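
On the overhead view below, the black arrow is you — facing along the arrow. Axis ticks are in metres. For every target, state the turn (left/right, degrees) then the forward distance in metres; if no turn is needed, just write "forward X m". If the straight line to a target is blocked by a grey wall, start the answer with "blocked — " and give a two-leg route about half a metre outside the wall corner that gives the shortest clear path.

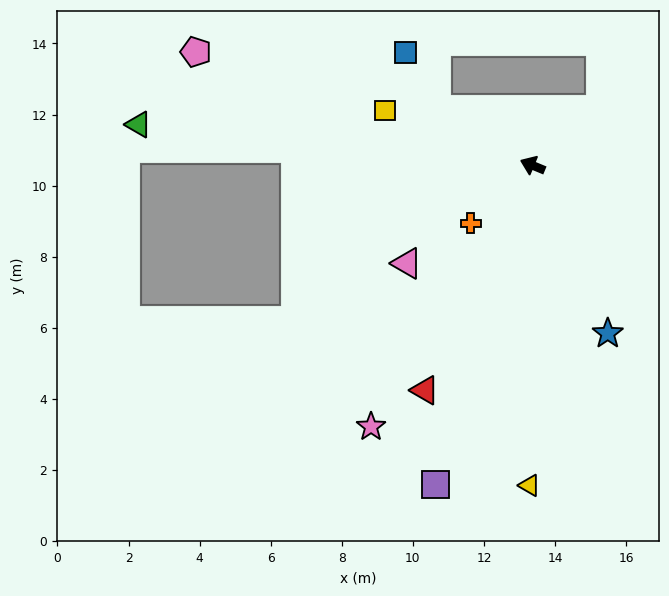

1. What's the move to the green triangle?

turn left 17°, forward 11.1 m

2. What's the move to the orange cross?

turn left 66°, forward 2.4 m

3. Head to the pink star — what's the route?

turn left 81°, forward 8.6 m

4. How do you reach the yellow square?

turn left 2°, forward 4.4 m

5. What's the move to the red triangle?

turn left 87°, forward 7.0 m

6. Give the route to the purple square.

turn left 96°, forward 9.4 m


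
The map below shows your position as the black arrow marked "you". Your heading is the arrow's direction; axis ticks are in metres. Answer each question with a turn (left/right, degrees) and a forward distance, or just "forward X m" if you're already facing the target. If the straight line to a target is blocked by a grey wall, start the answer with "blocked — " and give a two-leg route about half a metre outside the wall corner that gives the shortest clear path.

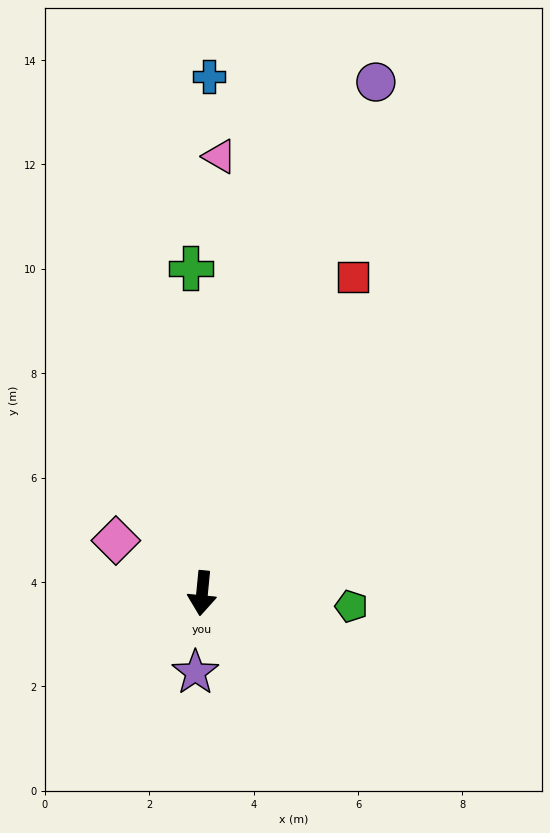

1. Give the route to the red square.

turn left 160°, forward 6.7 m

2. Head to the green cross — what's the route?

turn right 172°, forward 6.2 m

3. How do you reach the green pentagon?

turn left 91°, forward 2.9 m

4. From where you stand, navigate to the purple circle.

turn left 167°, forward 10.3 m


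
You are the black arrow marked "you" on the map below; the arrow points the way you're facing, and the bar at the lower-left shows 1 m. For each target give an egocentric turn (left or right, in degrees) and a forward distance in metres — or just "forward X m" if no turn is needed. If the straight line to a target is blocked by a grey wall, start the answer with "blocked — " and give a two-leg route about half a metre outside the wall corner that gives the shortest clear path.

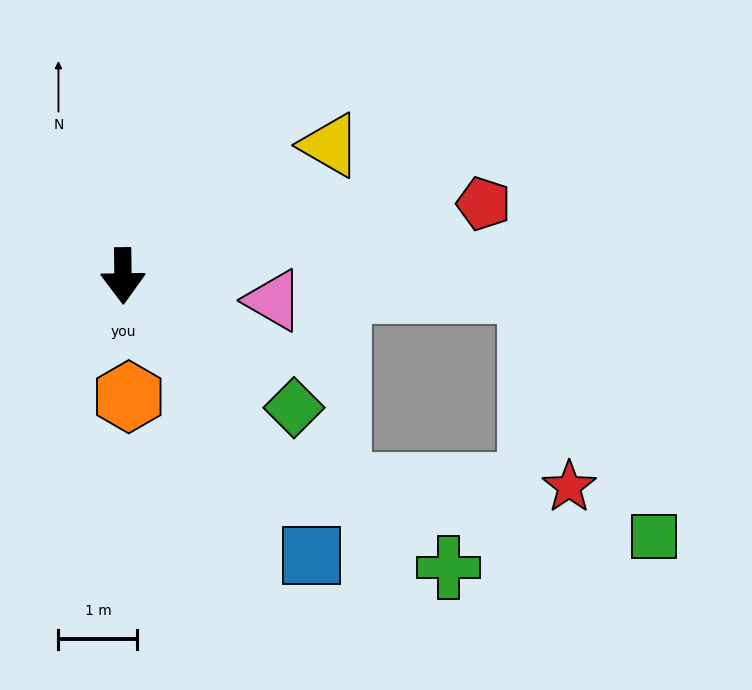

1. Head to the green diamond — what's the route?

turn left 52°, forward 2.7 m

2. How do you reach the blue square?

turn left 33°, forward 4.3 m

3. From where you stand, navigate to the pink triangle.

turn left 80°, forward 1.9 m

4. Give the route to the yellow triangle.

turn left 122°, forward 3.1 m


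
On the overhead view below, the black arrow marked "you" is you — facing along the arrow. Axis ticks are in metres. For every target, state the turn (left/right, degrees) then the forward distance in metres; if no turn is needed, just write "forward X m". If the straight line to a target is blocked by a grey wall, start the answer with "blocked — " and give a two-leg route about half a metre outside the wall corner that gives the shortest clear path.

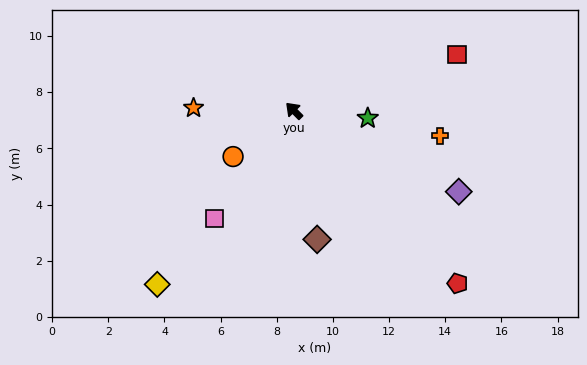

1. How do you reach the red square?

turn right 116°, forward 6.2 m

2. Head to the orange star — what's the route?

turn left 44°, forward 3.6 m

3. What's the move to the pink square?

turn left 99°, forward 4.8 m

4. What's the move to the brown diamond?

turn left 145°, forward 4.7 m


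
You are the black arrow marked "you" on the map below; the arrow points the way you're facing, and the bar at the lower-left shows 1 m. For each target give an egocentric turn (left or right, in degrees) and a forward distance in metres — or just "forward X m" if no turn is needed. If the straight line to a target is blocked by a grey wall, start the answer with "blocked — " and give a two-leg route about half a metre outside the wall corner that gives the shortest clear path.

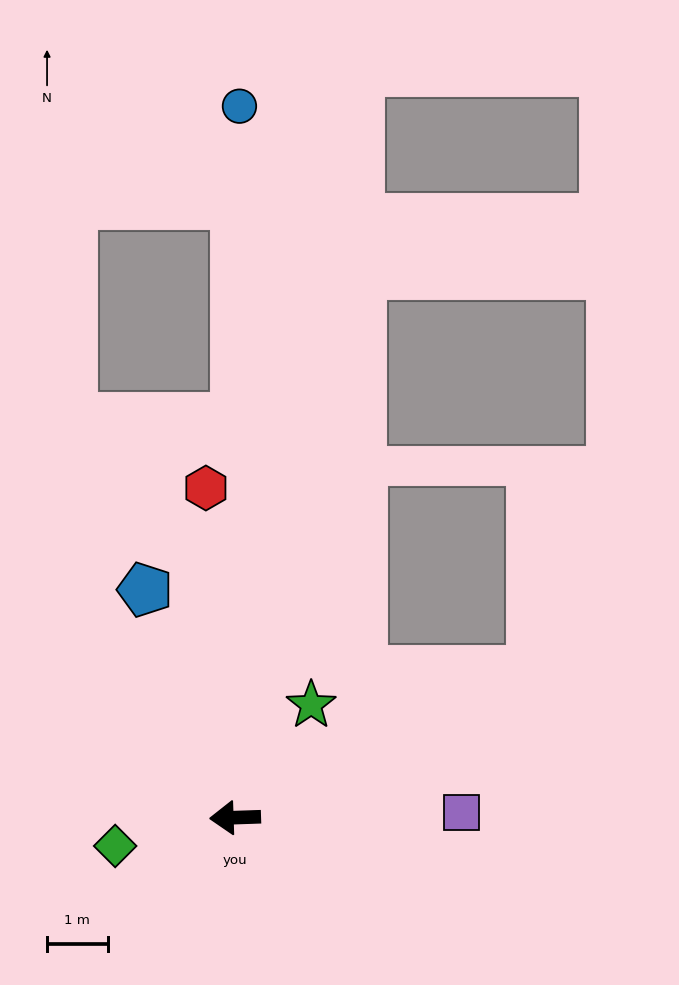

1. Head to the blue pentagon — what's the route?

turn right 70°, forward 4.0 m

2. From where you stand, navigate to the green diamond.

turn left 11°, forward 2.0 m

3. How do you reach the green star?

turn right 126°, forward 2.2 m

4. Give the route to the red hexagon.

turn right 87°, forward 5.5 m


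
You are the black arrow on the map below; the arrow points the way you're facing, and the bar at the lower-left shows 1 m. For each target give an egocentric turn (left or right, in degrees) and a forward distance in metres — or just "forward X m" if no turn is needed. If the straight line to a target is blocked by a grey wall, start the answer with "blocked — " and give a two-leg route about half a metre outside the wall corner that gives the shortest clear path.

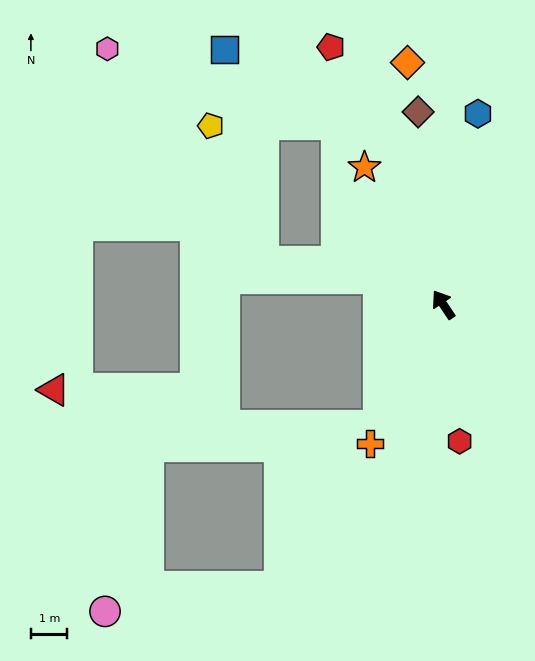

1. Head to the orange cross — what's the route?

turn left 118°, forward 4.3 m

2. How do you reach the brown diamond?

turn right 26°, forward 5.3 m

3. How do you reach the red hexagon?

turn left 153°, forward 3.8 m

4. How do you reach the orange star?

turn right 4°, forward 4.3 m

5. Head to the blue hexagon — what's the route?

turn right 44°, forward 5.3 m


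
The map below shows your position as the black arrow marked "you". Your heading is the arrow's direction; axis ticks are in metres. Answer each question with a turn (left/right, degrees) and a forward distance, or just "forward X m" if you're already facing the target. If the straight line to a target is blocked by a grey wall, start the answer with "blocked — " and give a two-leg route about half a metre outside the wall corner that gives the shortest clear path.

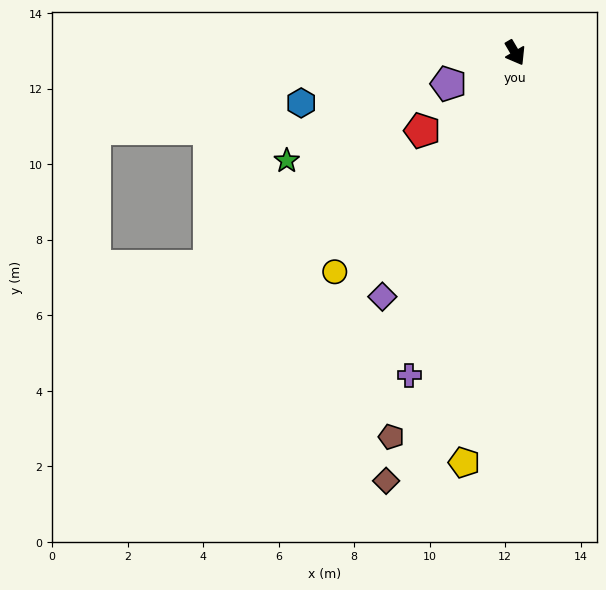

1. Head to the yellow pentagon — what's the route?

turn right 38°, forward 10.9 m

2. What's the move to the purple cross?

turn right 49°, forward 9.0 m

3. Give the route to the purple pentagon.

turn right 96°, forward 1.9 m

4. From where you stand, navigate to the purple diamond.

turn right 59°, forward 7.4 m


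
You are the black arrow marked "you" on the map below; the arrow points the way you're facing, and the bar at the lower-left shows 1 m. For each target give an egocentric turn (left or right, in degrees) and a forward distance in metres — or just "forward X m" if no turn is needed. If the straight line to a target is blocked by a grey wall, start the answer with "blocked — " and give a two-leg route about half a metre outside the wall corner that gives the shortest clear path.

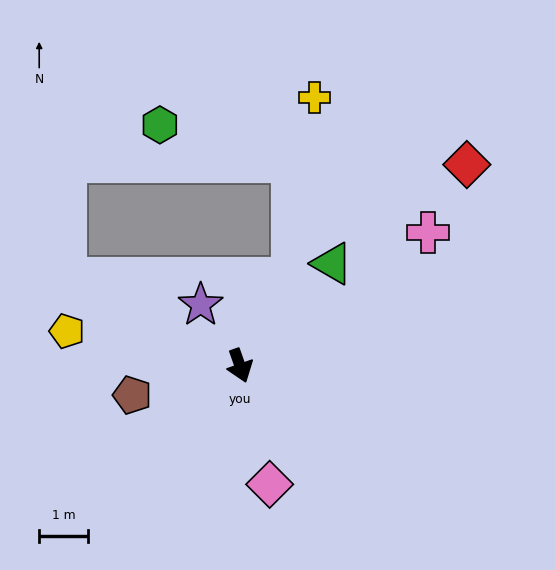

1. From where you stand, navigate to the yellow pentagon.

turn right 121°, forward 3.6 m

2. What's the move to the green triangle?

turn left 119°, forward 2.8 m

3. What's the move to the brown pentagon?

turn right 94°, forward 2.3 m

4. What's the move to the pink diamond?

turn right 5°, forward 2.5 m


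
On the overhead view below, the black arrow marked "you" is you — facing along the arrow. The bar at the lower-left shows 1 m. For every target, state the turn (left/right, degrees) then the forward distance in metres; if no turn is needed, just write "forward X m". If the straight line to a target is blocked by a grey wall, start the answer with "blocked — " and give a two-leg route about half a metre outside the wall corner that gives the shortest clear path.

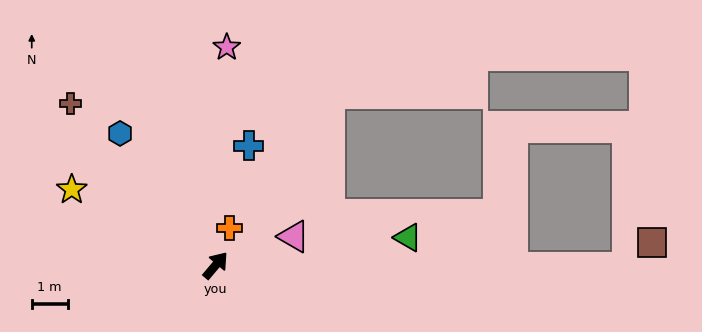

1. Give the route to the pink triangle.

turn right 30°, forward 2.3 m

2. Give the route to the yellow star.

turn left 102°, forward 4.5 m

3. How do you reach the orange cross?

turn left 20°, forward 1.1 m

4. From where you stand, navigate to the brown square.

blocked — turn right 50°, forward 11.5 m, then turn left 44°, forward 1.0 m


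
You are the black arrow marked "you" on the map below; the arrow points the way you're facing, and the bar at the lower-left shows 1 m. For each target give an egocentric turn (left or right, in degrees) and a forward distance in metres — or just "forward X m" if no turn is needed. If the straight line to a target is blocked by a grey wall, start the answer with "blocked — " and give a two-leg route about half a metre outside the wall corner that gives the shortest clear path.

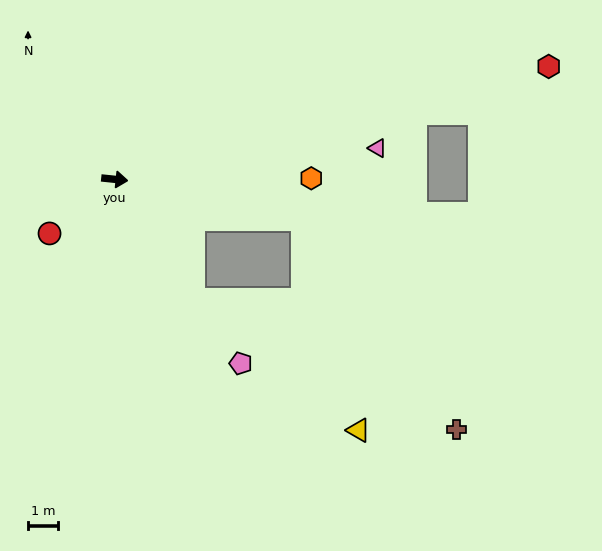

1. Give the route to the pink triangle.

turn left 13°, forward 8.9 m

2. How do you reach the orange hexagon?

turn left 6°, forward 6.6 m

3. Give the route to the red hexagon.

turn left 20°, forward 15.1 m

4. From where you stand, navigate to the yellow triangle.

blocked — turn right 51°, forward 4.9 m, then turn left 19°, forward 7.1 m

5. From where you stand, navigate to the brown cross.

blocked — turn right 51°, forward 4.9 m, then turn left 31°, forward 9.9 m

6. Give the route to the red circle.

turn right 134°, forward 2.9 m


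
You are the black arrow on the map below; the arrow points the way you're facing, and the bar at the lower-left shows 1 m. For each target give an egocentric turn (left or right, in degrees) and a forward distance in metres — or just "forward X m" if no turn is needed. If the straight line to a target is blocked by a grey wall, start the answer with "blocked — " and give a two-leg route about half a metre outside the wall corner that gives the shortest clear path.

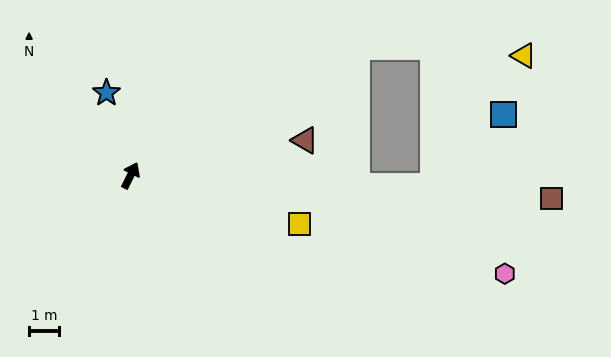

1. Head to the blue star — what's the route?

turn left 43°, forward 2.9 m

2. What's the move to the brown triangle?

turn right 52°, forward 5.9 m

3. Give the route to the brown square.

turn right 67°, forward 14.0 m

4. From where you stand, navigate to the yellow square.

turn right 80°, forward 5.8 m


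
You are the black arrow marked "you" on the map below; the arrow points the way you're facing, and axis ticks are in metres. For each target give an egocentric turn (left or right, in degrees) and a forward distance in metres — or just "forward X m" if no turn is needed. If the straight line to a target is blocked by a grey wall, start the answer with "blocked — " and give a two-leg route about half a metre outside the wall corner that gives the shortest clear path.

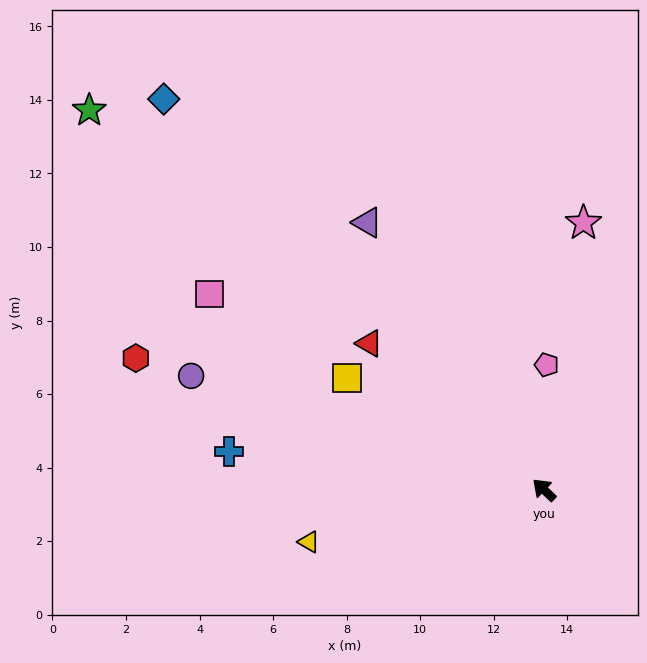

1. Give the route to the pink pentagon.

turn right 48°, forward 3.4 m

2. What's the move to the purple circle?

turn left 26°, forward 10.1 m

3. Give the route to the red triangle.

turn left 4°, forward 6.2 m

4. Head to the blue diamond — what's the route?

turn right 2°, forward 14.8 m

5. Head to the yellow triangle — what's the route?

turn left 56°, forward 6.6 m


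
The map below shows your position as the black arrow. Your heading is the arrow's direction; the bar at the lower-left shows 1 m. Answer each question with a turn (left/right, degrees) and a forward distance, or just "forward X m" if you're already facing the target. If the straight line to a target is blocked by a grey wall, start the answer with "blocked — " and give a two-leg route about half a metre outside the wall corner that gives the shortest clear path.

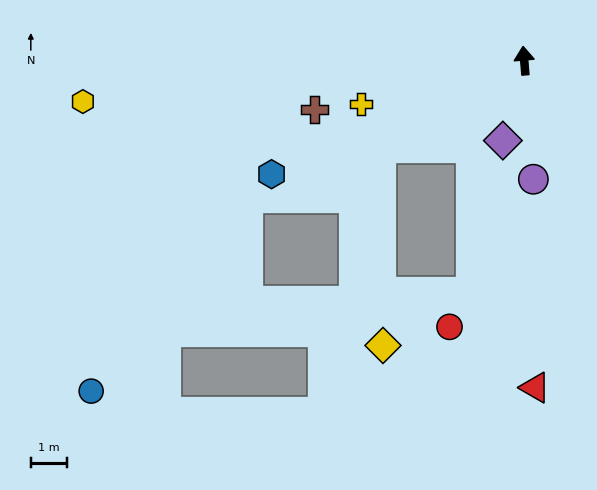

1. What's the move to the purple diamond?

turn left 160°, forward 2.3 m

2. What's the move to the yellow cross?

turn left 100°, forward 4.6 m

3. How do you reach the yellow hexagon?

turn left 91°, forward 12.2 m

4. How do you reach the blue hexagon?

turn left 109°, forward 7.6 m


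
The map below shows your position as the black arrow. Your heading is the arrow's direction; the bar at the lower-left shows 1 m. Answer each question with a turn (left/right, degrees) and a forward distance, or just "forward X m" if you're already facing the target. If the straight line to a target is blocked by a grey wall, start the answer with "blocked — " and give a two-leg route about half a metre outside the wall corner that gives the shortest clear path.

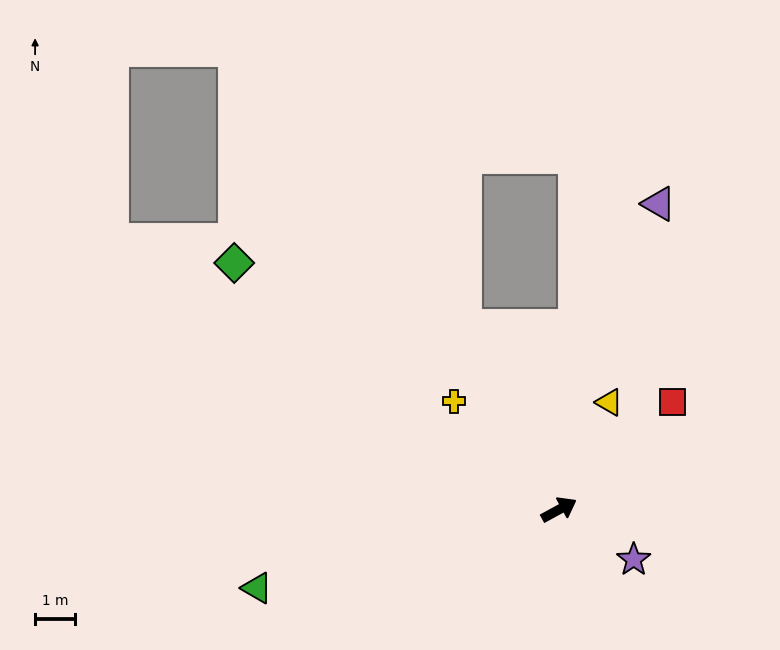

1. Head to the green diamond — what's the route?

turn left 114°, forward 10.1 m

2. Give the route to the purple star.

turn right 62°, forward 2.2 m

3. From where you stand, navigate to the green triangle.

turn left 166°, forward 7.7 m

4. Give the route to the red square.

turn left 15°, forward 3.9 m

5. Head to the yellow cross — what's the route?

turn left 106°, forward 3.7 m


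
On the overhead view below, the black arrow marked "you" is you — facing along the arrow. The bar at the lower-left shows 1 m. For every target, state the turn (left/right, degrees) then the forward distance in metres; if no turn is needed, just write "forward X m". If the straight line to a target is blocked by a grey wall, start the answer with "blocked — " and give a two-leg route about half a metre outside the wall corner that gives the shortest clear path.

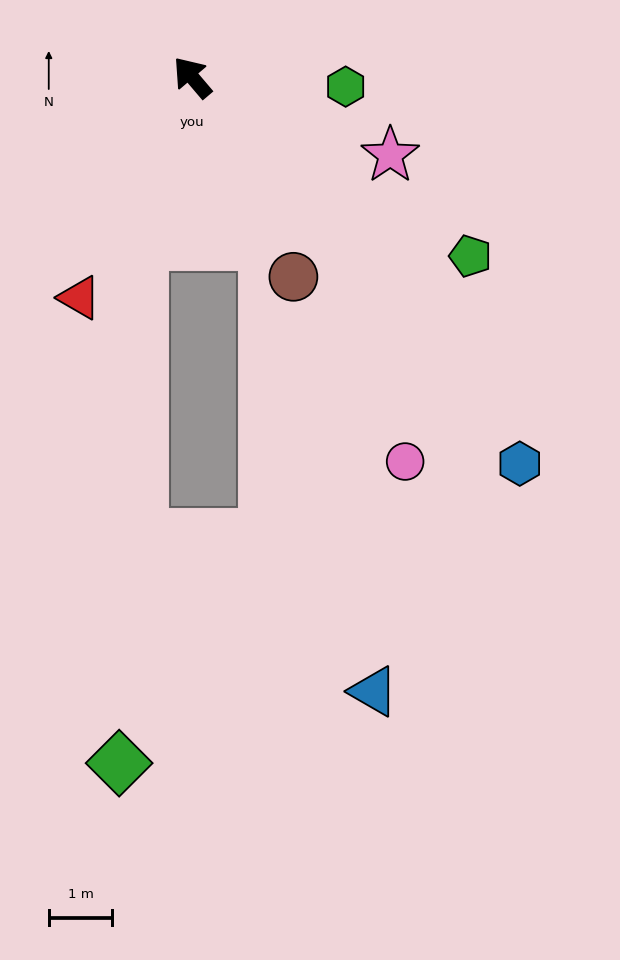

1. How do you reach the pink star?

turn right 152°, forward 3.4 m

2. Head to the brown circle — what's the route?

turn left 167°, forward 3.5 m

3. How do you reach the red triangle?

turn left 113°, forward 3.9 m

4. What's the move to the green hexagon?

turn right 134°, forward 2.4 m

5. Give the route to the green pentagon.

turn right 163°, forward 5.2 m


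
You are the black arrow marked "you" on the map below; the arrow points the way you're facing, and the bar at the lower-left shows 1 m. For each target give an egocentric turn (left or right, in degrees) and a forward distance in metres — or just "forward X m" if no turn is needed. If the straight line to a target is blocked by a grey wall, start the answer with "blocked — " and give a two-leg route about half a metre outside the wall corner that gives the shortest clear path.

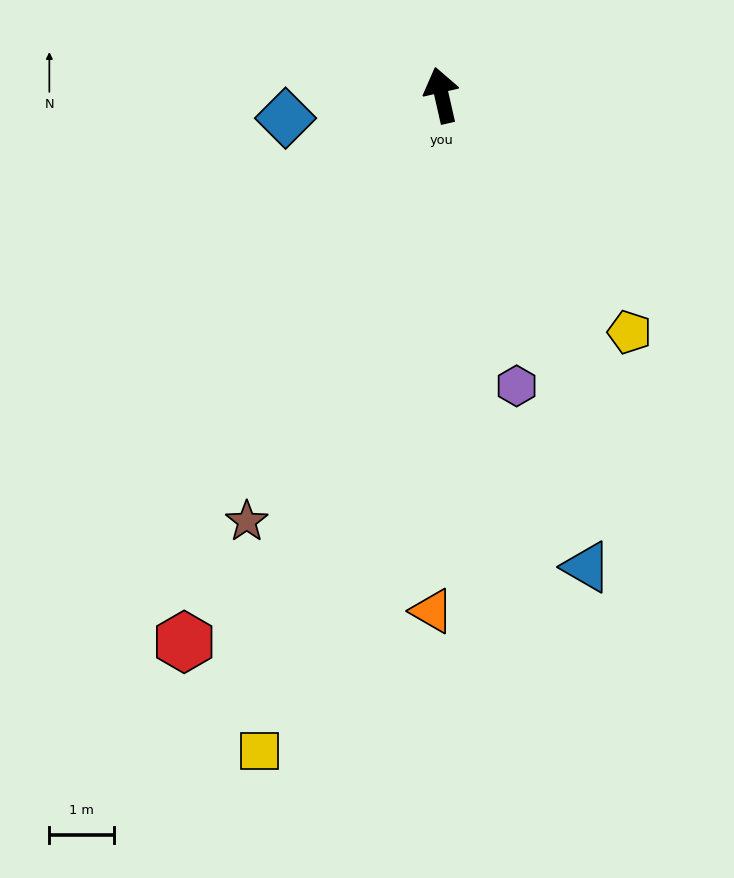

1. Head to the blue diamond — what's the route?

turn left 86°, forward 2.4 m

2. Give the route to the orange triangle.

turn left 166°, forward 7.9 m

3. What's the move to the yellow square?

turn left 152°, forward 10.5 m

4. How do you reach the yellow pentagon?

turn right 154°, forward 4.7 m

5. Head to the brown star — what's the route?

turn left 143°, forward 7.2 m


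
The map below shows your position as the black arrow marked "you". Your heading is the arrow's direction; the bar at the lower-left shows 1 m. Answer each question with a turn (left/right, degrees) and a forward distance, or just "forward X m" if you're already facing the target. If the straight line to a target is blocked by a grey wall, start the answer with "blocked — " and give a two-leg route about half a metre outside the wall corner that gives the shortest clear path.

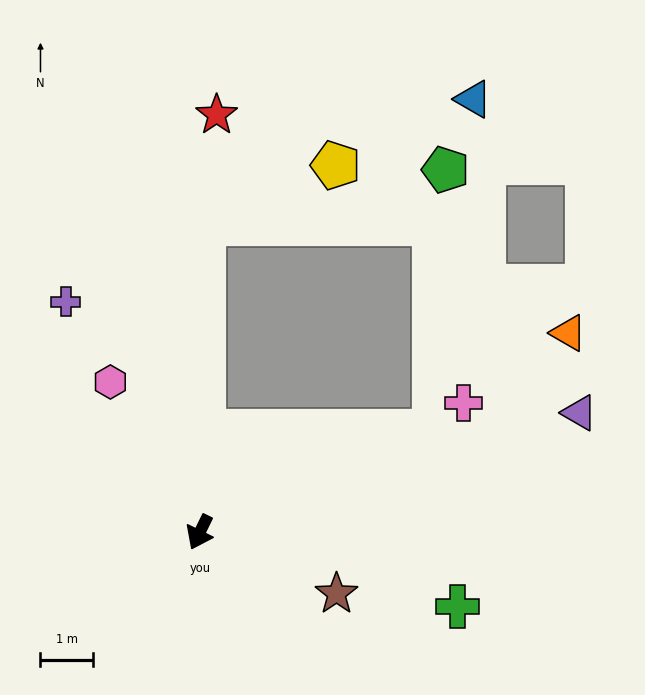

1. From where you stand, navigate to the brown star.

turn left 92°, forward 2.9 m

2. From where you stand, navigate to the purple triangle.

turn left 133°, forward 7.6 m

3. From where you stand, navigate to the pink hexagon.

turn right 123°, forward 3.4 m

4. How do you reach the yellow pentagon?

blocked — turn right 155°, forward 5.9 m, then turn right 65°, forward 2.8 m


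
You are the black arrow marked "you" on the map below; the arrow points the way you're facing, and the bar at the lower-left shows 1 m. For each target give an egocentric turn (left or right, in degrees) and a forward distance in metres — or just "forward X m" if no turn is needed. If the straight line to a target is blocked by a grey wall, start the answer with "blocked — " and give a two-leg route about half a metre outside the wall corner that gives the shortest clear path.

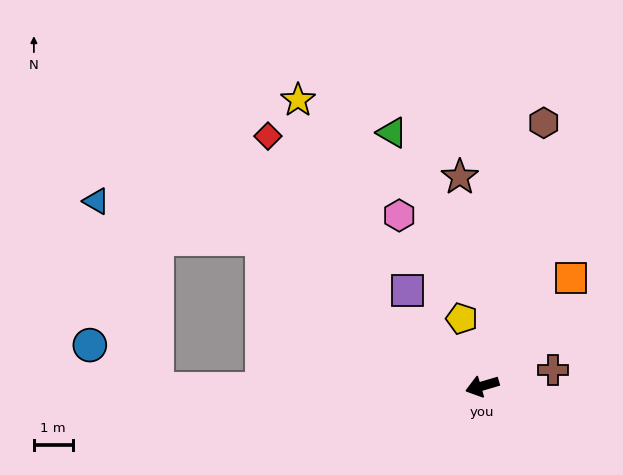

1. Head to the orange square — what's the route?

turn right 146°, forward 3.6 m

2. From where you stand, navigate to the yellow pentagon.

turn right 90°, forward 1.8 m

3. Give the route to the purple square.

turn right 68°, forward 3.1 m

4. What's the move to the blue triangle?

blocked — turn right 50°, forward 6.8 m, then turn left 21°, forward 4.4 m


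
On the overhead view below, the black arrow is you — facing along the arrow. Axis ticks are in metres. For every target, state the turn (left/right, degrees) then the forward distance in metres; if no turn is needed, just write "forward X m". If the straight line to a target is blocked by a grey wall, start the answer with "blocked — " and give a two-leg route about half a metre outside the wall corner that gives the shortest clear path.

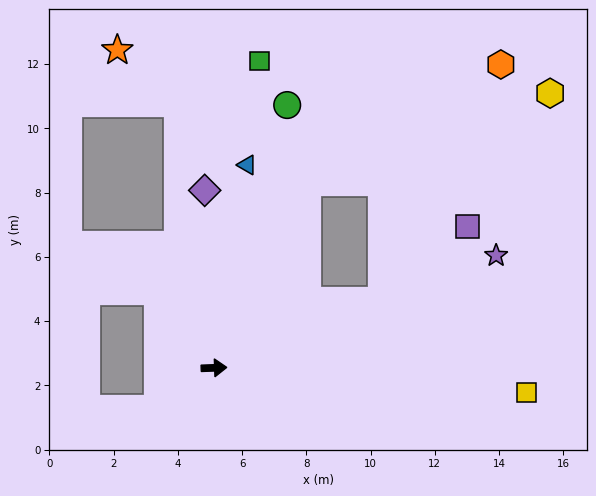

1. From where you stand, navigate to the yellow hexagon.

blocked — turn left 61°, forward 6.5 m, then turn right 43°, forward 8.0 m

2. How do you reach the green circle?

turn left 72°, forward 8.5 m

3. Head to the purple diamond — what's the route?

turn left 91°, forward 5.5 m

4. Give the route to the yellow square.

turn right 7°, forward 9.8 m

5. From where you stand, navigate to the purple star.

turn left 20°, forward 9.5 m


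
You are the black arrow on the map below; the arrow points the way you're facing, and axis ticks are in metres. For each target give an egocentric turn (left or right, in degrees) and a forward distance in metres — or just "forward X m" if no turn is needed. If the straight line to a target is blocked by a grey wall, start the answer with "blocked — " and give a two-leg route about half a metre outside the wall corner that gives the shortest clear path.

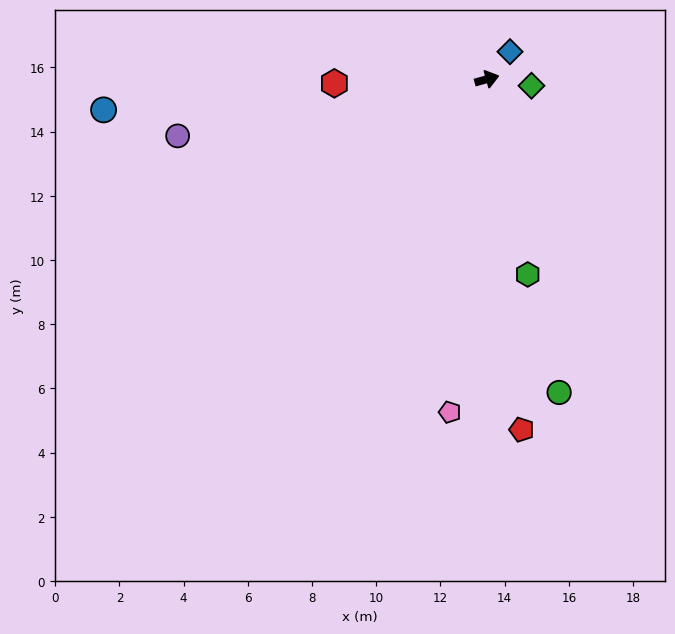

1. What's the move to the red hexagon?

turn left 166°, forward 4.8 m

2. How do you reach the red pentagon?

turn right 100°, forward 11.0 m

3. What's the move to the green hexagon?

turn right 94°, forward 6.2 m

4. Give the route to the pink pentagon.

turn right 112°, forward 10.4 m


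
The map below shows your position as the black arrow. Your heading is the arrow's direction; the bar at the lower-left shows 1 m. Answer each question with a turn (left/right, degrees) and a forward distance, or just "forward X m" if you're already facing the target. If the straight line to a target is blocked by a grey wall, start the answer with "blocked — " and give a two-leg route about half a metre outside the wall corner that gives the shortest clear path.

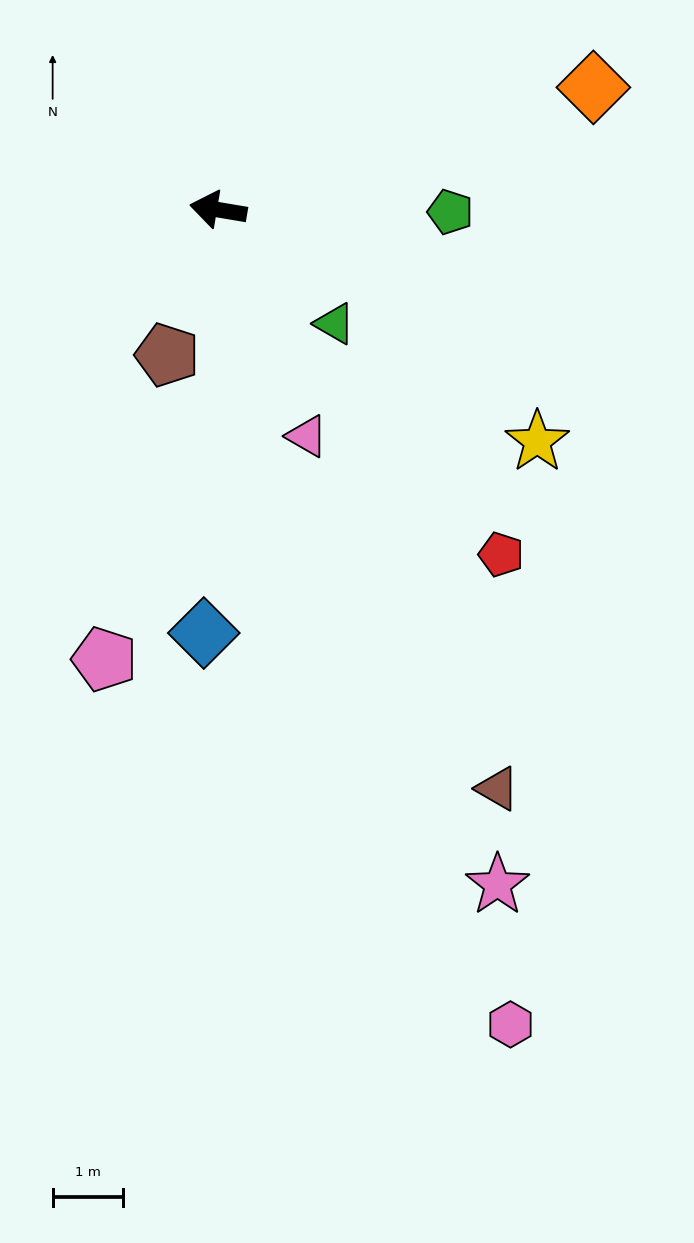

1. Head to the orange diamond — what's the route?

turn right 152°, forward 5.6 m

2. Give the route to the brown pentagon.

turn left 80°, forward 2.2 m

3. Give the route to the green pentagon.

turn right 171°, forward 3.3 m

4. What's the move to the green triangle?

turn left 145°, forward 2.3 m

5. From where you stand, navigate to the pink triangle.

turn left 121°, forward 3.5 m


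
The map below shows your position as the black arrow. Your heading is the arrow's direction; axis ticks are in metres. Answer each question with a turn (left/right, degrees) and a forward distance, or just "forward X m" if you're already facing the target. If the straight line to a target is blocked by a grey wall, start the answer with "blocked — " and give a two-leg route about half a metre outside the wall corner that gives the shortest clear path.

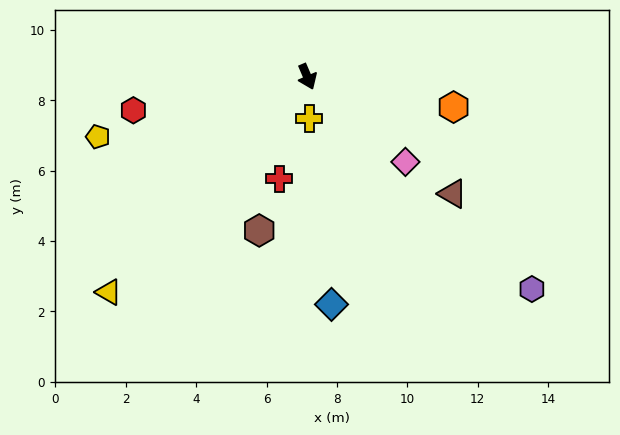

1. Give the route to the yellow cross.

turn right 21°, forward 1.2 m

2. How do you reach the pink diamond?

turn left 26°, forward 3.7 m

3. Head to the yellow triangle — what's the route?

turn right 66°, forward 8.3 m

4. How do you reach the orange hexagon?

turn left 55°, forward 4.2 m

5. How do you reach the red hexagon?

turn right 102°, forward 5.0 m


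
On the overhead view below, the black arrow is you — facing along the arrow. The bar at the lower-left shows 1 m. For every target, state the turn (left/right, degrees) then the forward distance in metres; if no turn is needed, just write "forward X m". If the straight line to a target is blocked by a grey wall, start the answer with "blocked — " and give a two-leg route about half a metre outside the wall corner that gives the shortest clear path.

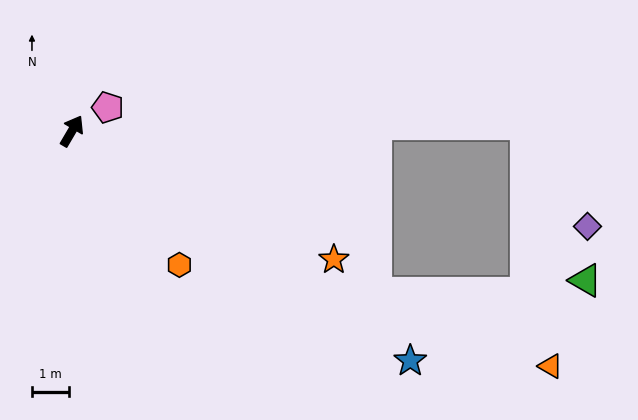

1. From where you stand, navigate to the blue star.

turn right 94°, forward 10.9 m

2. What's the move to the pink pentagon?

turn right 26°, forward 1.1 m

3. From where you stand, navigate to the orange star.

turn right 86°, forward 7.8 m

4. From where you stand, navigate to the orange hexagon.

turn right 111°, forward 4.6 m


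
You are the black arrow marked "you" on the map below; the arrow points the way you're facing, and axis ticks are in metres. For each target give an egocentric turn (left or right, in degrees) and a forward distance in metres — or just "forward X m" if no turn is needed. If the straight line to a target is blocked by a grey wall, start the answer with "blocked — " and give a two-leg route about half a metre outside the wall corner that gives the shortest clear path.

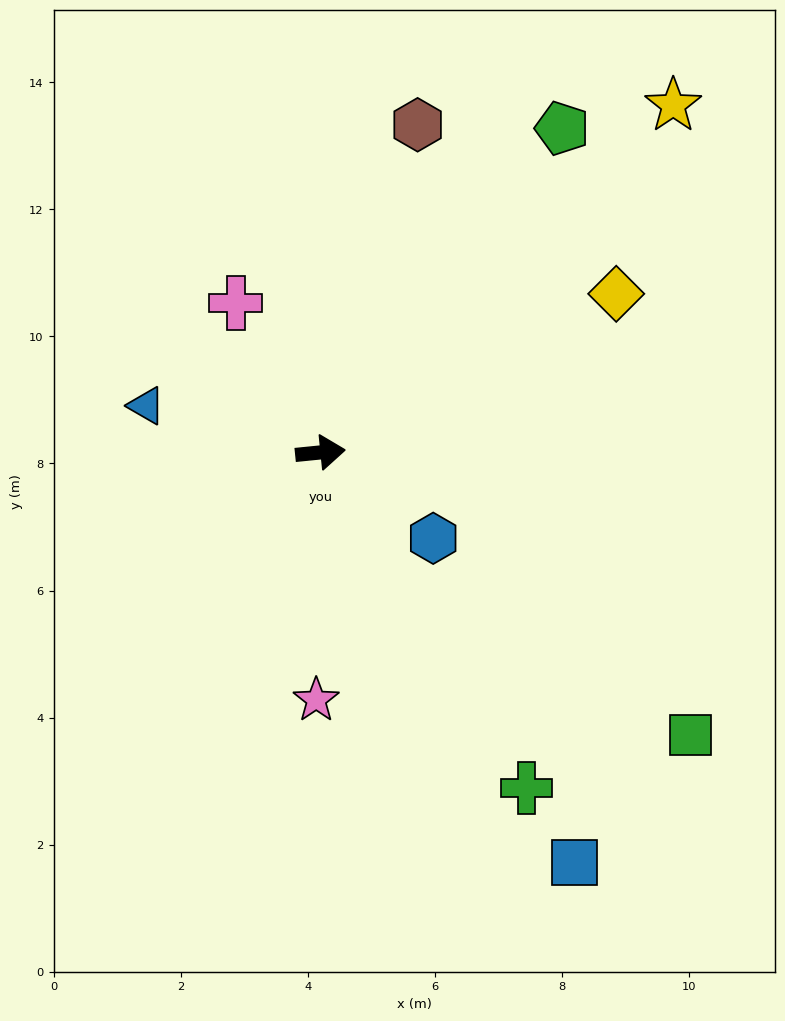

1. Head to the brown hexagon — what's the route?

turn left 68°, forward 5.4 m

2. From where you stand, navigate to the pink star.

turn right 97°, forward 3.9 m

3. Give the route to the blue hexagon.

turn right 43°, forward 2.2 m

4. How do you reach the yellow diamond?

turn left 22°, forward 5.3 m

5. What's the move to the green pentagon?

turn left 48°, forward 6.4 m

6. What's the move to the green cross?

turn right 64°, forward 6.2 m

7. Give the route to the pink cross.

turn left 114°, forward 2.7 m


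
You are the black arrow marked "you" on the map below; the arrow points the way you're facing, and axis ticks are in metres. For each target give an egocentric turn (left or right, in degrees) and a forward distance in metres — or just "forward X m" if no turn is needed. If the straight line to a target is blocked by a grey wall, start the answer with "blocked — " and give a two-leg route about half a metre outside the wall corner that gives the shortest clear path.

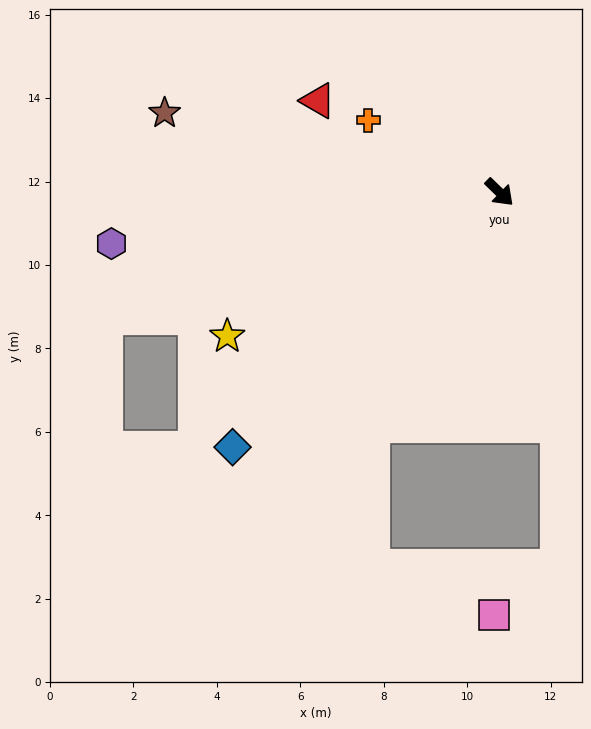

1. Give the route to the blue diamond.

turn right 92°, forward 8.8 m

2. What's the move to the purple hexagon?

turn right 128°, forward 9.4 m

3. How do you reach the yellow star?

turn right 108°, forward 7.4 m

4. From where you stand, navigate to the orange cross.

turn right 165°, forward 3.6 m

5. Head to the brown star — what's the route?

turn right 149°, forward 8.2 m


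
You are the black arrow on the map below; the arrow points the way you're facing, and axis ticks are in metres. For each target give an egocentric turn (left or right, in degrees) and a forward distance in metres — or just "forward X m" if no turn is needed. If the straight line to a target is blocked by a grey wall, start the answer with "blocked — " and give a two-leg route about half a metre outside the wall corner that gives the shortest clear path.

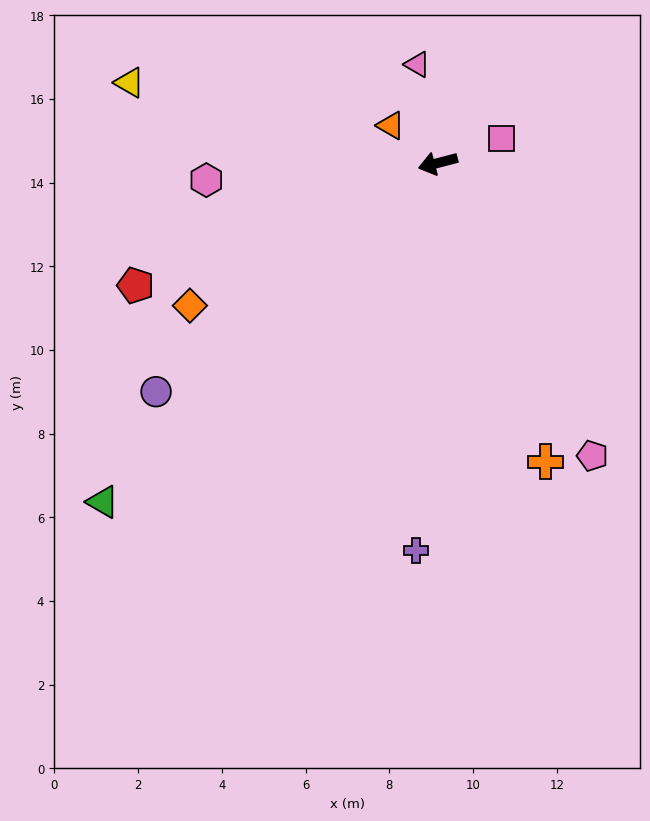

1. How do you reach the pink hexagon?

turn right 10°, forward 5.5 m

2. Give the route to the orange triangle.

turn right 53°, forward 1.4 m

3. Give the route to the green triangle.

turn left 31°, forward 11.4 m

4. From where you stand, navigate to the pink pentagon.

turn left 103°, forward 7.9 m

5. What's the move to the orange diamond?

turn left 15°, forward 6.8 m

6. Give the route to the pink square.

turn right 174°, forward 1.6 m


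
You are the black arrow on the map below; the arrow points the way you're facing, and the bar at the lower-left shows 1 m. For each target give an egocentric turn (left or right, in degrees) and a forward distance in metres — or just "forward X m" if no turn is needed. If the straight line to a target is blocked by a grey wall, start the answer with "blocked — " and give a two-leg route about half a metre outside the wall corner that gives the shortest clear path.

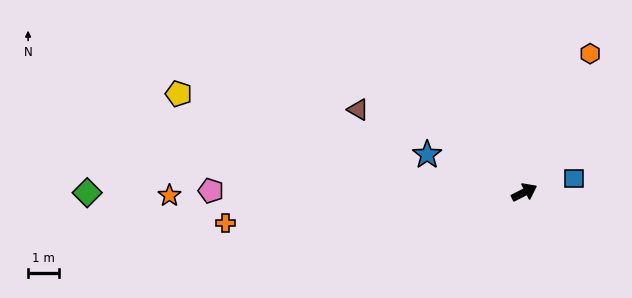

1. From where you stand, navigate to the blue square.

turn right 11°, forward 1.7 m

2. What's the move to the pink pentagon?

turn left 153°, forward 10.1 m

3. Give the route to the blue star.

turn left 132°, forward 3.4 m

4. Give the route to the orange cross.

turn left 159°, forward 9.7 m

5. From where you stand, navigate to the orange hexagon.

turn left 38°, forward 4.9 m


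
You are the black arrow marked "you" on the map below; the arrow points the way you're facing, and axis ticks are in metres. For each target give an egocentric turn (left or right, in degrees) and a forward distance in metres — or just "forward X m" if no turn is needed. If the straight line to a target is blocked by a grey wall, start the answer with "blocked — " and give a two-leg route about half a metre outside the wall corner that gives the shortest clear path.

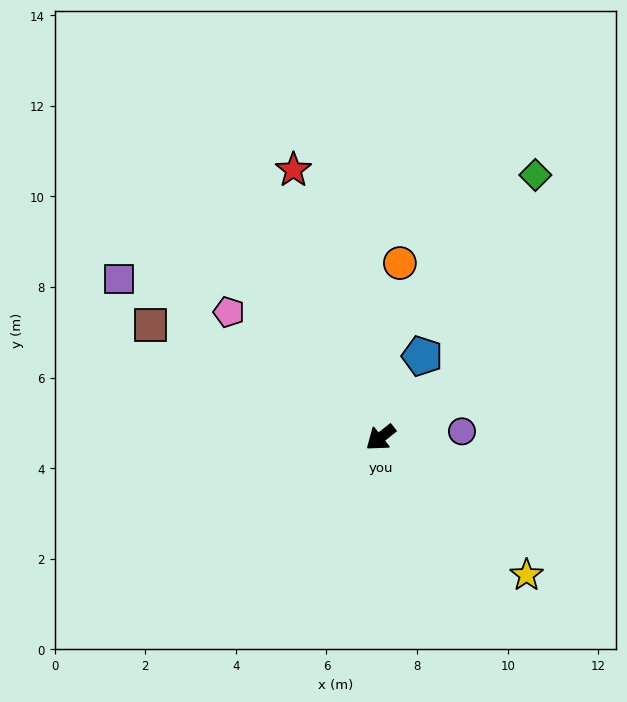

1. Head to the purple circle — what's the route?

turn left 146°, forward 1.8 m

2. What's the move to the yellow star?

turn left 98°, forward 4.4 m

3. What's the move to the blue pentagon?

turn right 156°, forward 2.0 m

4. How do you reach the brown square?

turn right 65°, forward 5.7 m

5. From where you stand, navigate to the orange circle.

turn right 135°, forward 3.9 m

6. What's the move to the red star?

turn right 110°, forward 6.2 m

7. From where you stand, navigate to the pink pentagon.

turn right 78°, forward 4.3 m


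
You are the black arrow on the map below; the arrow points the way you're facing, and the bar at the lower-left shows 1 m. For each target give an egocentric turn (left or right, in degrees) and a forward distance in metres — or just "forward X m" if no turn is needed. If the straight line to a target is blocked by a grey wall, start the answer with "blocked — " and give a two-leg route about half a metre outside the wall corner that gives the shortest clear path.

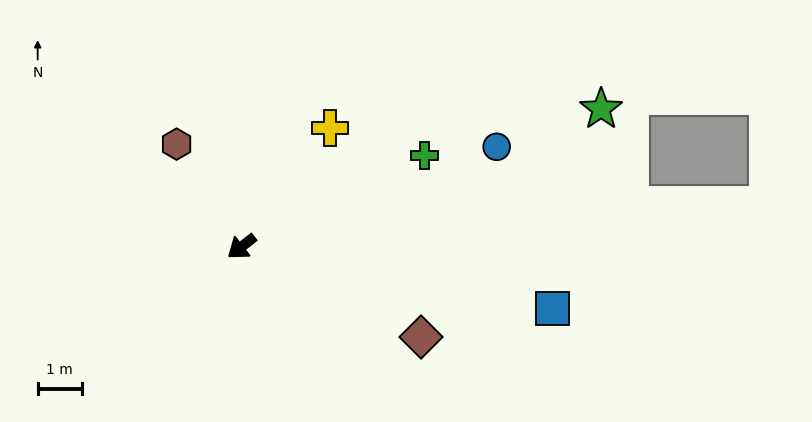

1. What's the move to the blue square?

turn left 131°, forward 7.2 m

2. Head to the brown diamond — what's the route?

turn left 116°, forward 4.5 m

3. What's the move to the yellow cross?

turn right 164°, forward 3.3 m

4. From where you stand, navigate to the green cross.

turn left 169°, forward 4.6 m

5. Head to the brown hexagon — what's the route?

turn right 95°, forward 2.7 m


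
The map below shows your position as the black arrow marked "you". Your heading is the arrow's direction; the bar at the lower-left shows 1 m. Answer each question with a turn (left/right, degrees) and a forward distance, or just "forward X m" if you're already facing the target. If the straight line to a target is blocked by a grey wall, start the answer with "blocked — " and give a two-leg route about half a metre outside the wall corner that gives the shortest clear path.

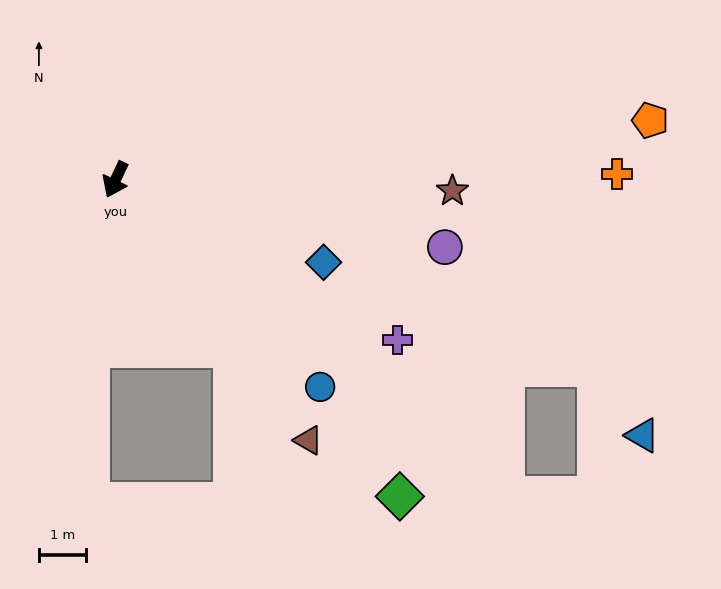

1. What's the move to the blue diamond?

turn left 94°, forward 4.7 m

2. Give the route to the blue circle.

turn left 70°, forward 6.1 m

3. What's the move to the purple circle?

turn left 104°, forward 7.1 m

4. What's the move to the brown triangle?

turn left 62°, forward 6.8 m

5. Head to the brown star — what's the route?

turn left 113°, forward 7.1 m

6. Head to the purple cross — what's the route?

turn left 86°, forward 6.8 m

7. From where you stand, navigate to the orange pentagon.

turn left 122°, forward 11.3 m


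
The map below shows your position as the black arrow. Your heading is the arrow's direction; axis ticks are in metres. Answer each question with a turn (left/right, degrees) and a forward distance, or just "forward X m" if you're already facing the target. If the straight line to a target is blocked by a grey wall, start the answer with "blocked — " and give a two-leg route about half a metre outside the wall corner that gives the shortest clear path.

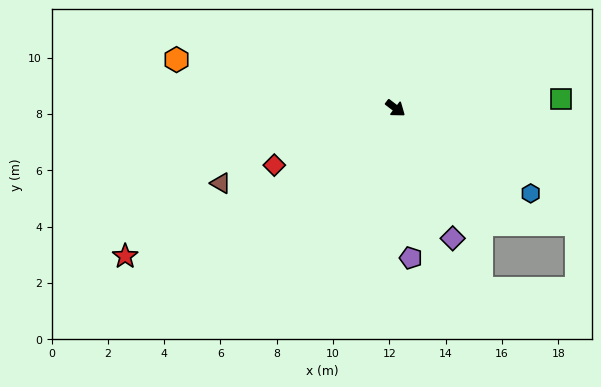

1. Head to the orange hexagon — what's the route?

turn right 155°, forward 8.0 m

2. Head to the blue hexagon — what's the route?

turn left 5°, forward 5.7 m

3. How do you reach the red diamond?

turn right 117°, forward 4.8 m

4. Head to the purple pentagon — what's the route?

turn right 47°, forward 5.3 m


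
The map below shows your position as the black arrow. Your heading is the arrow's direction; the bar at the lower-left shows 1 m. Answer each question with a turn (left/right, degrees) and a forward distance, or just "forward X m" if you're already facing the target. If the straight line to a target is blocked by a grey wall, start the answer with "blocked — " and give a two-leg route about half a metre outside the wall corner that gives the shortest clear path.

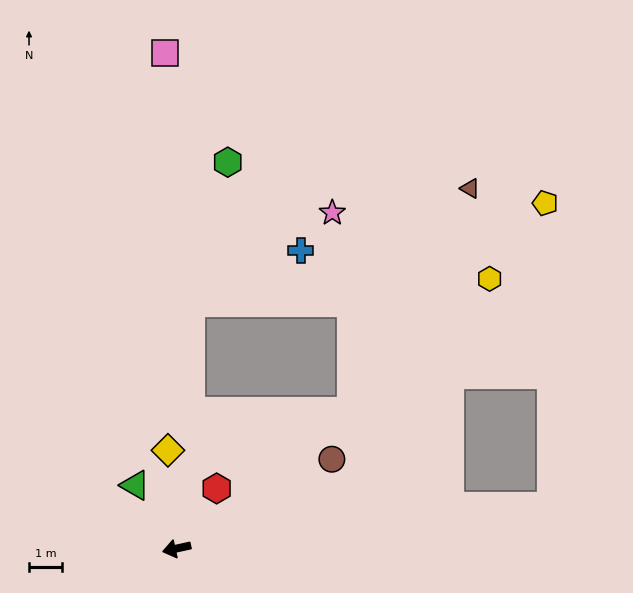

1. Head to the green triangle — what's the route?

turn right 69°, forward 2.3 m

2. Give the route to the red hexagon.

turn right 136°, forward 2.2 m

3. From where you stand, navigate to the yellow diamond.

turn right 97°, forward 3.0 m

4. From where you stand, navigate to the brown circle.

turn right 163°, forward 5.4 m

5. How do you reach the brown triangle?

blocked — turn right 154°, forward 6.7 m, then turn left 23°, forward 7.6 m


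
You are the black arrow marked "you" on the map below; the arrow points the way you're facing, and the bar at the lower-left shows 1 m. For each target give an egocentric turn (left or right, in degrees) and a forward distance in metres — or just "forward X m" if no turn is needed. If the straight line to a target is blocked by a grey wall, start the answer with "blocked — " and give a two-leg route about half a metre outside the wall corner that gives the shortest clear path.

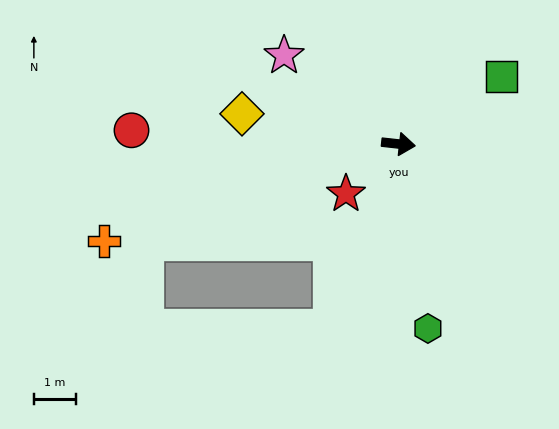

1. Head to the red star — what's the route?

turn right 130°, forward 1.7 m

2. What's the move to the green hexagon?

turn right 75°, forward 4.5 m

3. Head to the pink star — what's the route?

turn left 149°, forward 3.5 m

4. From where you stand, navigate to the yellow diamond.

turn left 175°, forward 3.8 m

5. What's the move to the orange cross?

turn right 155°, forward 7.4 m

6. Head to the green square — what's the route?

turn left 40°, forward 3.0 m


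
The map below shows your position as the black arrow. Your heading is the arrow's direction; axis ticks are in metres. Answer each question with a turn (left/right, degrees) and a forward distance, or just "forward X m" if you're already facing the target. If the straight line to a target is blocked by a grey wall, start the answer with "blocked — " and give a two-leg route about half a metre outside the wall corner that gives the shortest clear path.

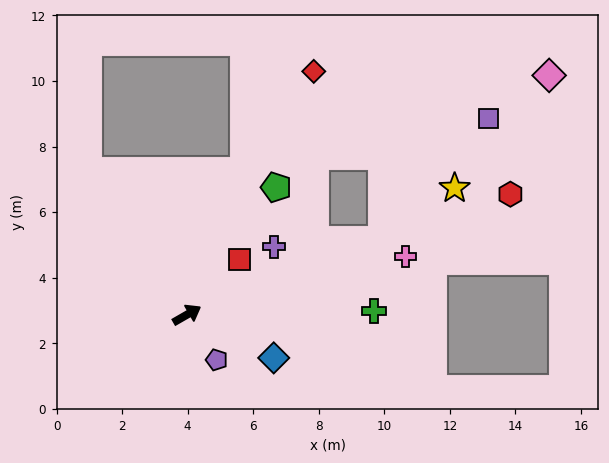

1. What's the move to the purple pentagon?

turn right 87°, forward 1.6 m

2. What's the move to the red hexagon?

turn right 9°, forward 10.5 m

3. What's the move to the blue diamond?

turn right 56°, forward 3.0 m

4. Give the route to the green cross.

turn right 29°, forward 5.7 m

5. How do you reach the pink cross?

turn right 15°, forward 6.9 m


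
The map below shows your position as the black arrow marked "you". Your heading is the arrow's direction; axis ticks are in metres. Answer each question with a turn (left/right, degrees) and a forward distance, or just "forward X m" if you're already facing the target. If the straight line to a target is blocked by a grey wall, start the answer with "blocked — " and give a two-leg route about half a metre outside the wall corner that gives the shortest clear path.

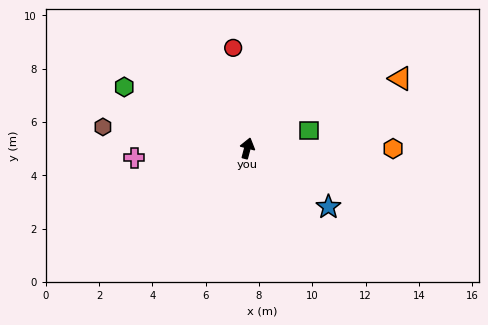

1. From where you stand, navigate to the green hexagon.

turn left 78°, forward 5.2 m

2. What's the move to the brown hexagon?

turn left 96°, forward 5.5 m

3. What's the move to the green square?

turn right 59°, forward 2.4 m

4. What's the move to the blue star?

turn right 111°, forward 3.8 m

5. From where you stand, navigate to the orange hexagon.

turn right 75°, forward 5.5 m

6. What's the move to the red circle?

turn left 23°, forward 3.8 m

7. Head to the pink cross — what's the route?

turn left 110°, forward 4.3 m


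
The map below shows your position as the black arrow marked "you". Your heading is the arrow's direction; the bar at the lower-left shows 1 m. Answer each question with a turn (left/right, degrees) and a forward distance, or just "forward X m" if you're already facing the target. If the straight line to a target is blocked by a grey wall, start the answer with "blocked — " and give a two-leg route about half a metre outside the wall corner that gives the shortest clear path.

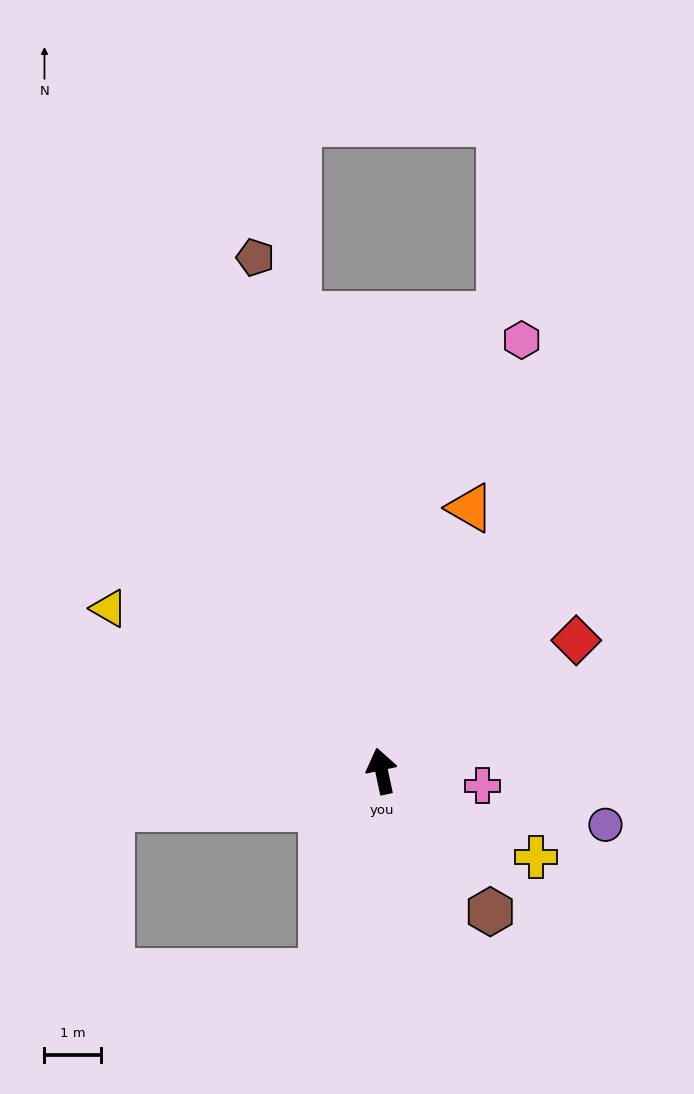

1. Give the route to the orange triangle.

turn right 31°, forward 4.9 m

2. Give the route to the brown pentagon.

forward 9.4 m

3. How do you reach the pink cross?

turn right 110°, forward 1.8 m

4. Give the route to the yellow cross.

turn right 131°, forward 3.1 m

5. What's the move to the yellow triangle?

turn left 47°, forward 5.6 m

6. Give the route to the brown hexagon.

turn right 154°, forward 3.1 m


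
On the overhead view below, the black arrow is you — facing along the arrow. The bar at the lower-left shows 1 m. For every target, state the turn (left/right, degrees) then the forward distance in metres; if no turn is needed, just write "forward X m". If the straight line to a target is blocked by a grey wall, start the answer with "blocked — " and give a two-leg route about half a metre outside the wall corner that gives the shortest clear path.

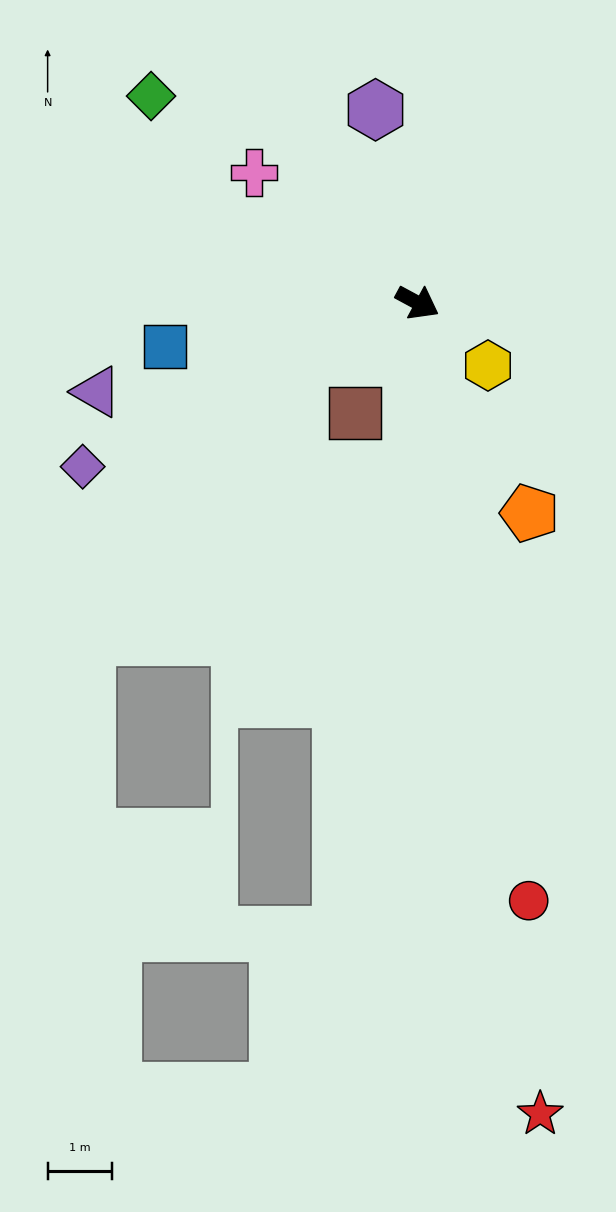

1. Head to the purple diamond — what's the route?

turn right 126°, forward 5.8 m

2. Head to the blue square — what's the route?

turn right 142°, forward 4.0 m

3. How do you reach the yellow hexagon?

turn right 13°, forward 1.5 m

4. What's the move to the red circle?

turn right 51°, forward 9.4 m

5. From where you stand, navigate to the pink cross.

turn left 170°, forward 3.2 m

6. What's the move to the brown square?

turn right 91°, forward 2.0 m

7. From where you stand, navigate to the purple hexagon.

turn left 131°, forward 3.1 m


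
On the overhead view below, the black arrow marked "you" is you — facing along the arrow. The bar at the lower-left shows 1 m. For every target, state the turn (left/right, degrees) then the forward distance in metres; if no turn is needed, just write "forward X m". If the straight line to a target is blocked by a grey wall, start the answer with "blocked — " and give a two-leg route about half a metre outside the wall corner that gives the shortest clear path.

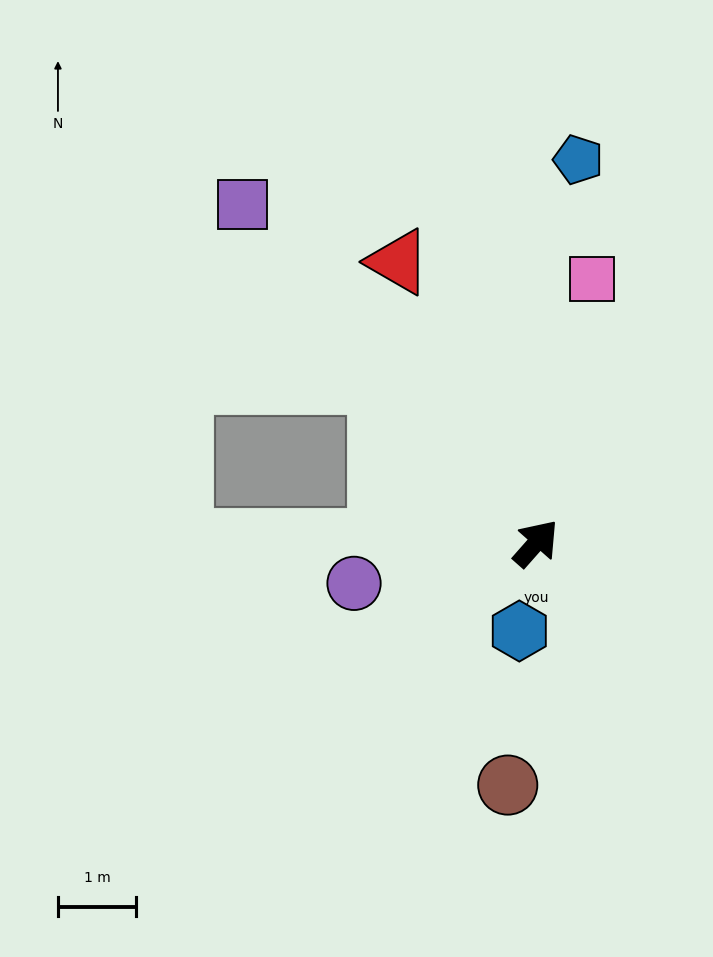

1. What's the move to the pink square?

turn left 30°, forward 3.5 m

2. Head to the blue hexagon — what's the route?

turn right 149°, forward 1.1 m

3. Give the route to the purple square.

turn left 82°, forward 5.7 m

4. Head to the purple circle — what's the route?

turn left 144°, forward 2.4 m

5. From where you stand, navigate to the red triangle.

turn left 68°, forward 4.0 m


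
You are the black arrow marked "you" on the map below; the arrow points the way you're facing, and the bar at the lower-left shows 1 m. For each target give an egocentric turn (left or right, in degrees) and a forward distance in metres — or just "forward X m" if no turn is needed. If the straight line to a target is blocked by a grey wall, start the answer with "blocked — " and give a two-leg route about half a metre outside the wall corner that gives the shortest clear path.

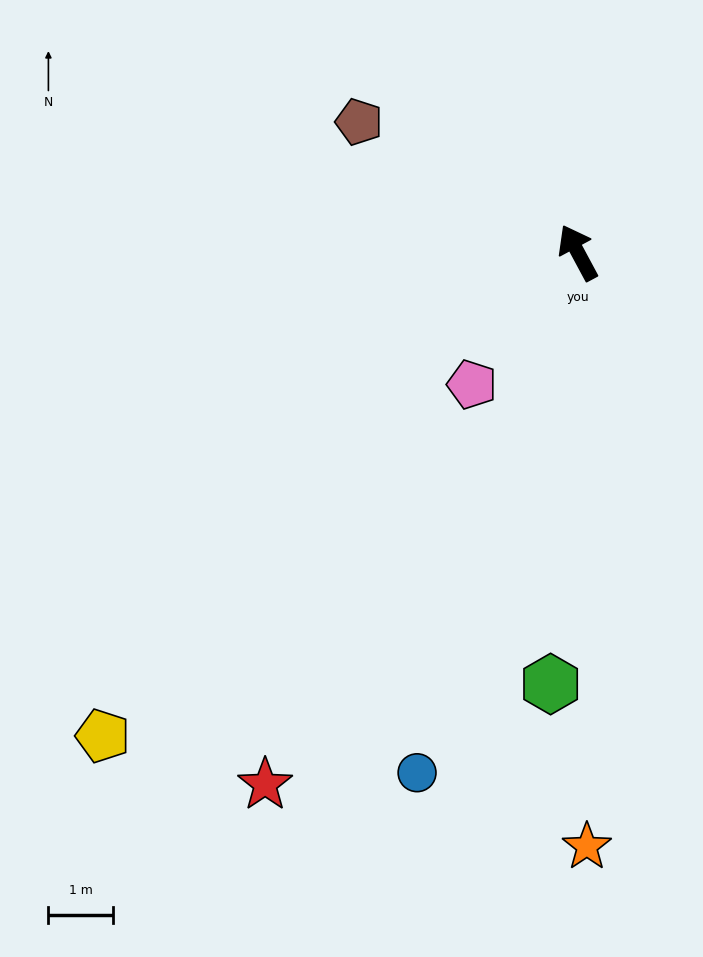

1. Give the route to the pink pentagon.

turn left 113°, forward 2.6 m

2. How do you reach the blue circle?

turn left 135°, forward 8.5 m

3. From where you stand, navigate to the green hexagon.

turn left 148°, forward 6.7 m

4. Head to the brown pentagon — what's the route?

turn left 31°, forward 4.0 m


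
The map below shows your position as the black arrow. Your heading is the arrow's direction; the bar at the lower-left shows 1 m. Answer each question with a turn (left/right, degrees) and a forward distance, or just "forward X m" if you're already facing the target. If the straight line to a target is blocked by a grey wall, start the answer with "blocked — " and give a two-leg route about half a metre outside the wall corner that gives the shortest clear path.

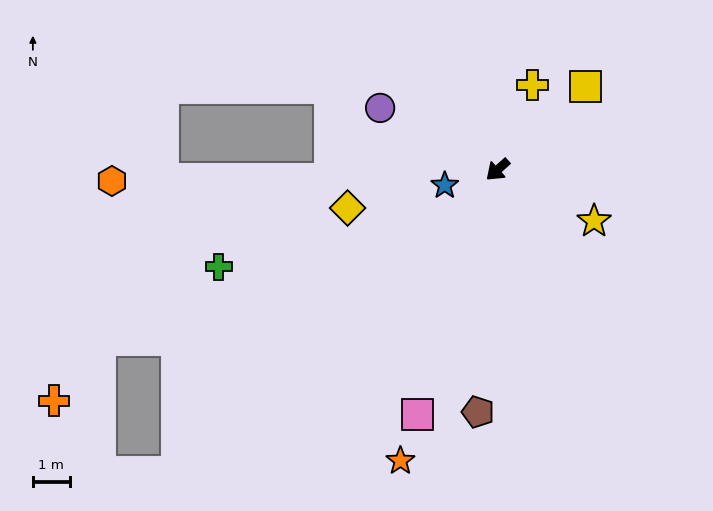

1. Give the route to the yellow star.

turn left 110°, forward 3.0 m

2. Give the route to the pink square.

turn left 30°, forward 7.0 m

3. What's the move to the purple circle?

turn right 70°, forward 3.6 m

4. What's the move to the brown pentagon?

turn left 43°, forward 6.6 m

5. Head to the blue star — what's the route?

turn right 25°, forward 1.5 m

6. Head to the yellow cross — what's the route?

turn right 154°, forward 2.5 m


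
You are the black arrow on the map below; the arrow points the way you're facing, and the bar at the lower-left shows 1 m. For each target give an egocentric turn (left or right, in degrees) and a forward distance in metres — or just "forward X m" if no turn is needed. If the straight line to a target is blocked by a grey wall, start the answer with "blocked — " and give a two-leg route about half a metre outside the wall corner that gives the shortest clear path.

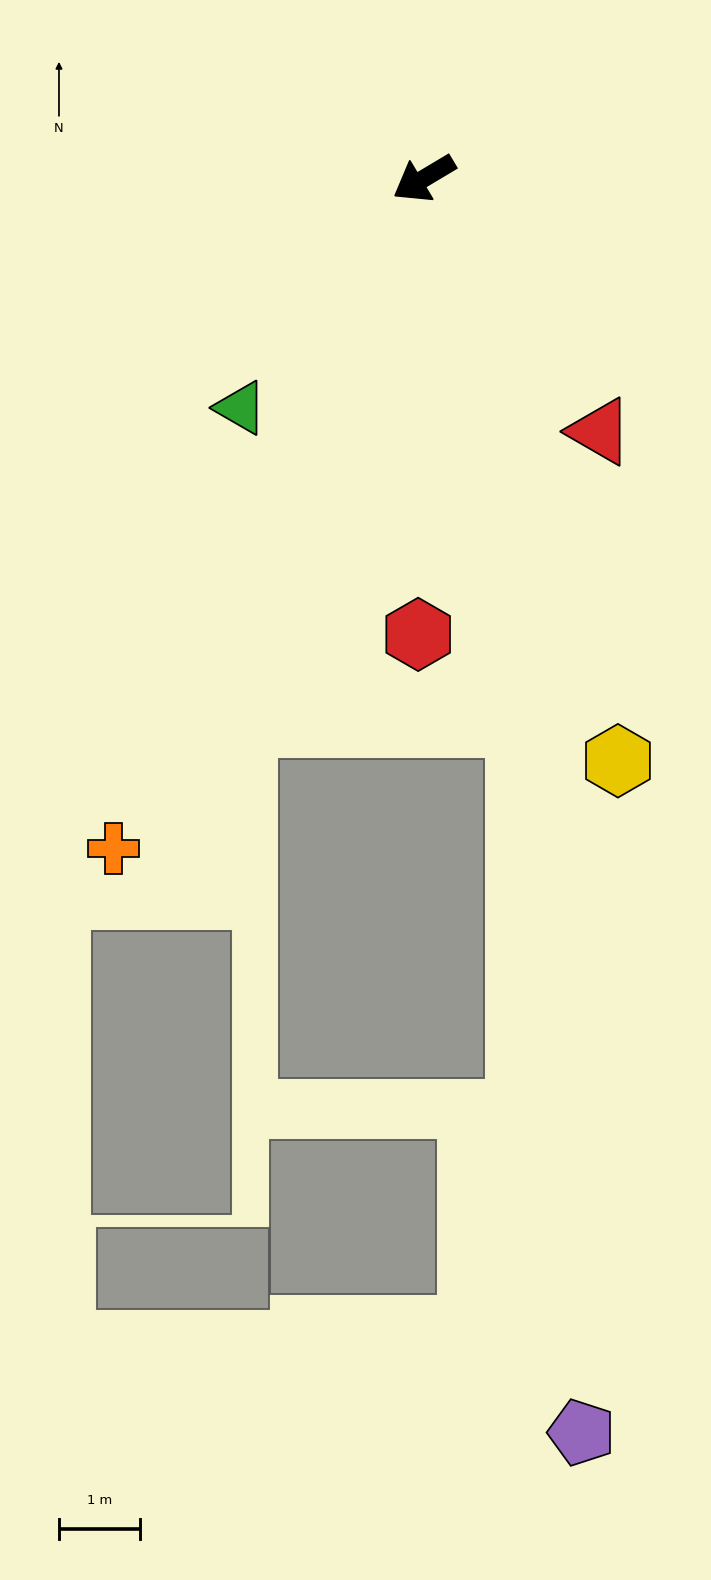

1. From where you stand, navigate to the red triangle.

turn left 94°, forward 3.8 m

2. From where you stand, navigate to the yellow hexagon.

turn left 78°, forward 7.6 m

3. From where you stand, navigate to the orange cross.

turn left 34°, forward 9.1 m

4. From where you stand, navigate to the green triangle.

turn left 21°, forward 3.6 m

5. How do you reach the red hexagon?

turn left 58°, forward 5.6 m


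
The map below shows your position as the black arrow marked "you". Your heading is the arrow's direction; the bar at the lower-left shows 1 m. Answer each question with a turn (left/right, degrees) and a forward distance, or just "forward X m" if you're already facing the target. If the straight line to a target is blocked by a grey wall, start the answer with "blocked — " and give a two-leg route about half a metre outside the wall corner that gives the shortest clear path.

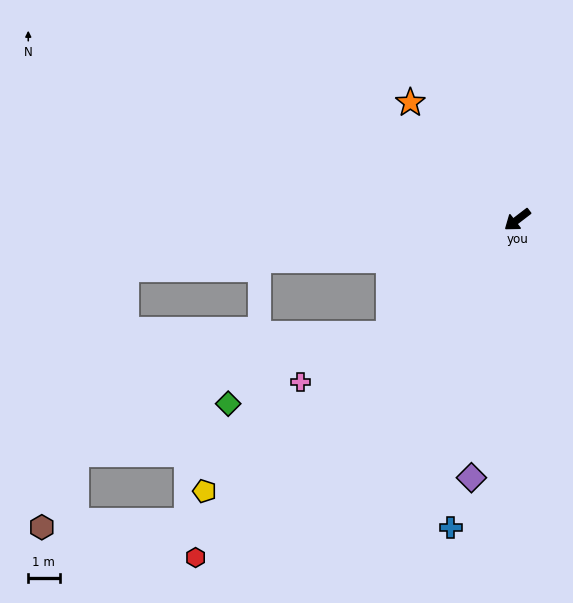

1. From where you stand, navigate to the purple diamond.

turn left 42°, forward 8.4 m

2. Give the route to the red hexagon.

turn left 9°, forward 14.9 m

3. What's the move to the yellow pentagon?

turn left 4°, forward 13.2 m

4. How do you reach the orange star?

turn right 85°, forward 5.1 m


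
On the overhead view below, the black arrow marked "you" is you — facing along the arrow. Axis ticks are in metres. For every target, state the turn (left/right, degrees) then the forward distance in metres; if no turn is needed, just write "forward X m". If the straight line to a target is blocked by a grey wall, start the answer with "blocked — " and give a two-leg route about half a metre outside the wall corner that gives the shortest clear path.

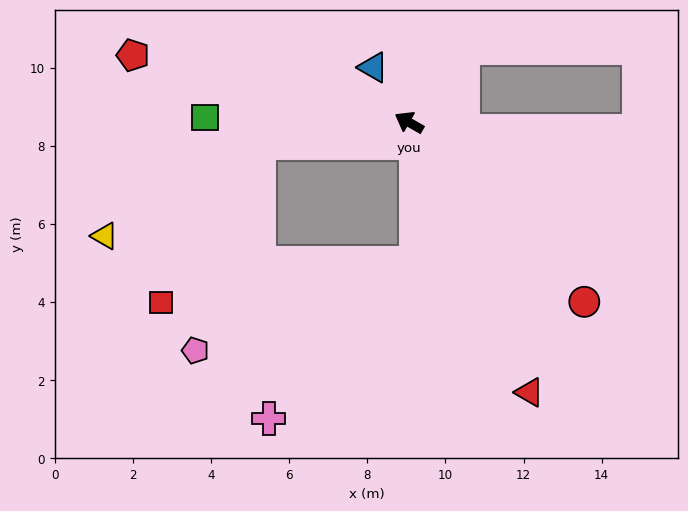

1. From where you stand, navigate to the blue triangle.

turn right 27°, forward 1.7 m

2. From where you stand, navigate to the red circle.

turn left 164°, forward 6.4 m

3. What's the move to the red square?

blocked — turn left 38°, forward 3.9 m, then turn left 50°, forward 4.8 m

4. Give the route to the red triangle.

turn left 144°, forward 7.6 m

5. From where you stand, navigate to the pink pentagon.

blocked — turn left 38°, forward 3.9 m, then turn left 65°, forward 5.6 m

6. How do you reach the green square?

turn left 28°, forward 5.2 m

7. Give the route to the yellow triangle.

blocked — turn left 38°, forward 3.9 m, then turn left 23°, forward 4.6 m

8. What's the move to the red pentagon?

turn left 16°, forward 7.3 m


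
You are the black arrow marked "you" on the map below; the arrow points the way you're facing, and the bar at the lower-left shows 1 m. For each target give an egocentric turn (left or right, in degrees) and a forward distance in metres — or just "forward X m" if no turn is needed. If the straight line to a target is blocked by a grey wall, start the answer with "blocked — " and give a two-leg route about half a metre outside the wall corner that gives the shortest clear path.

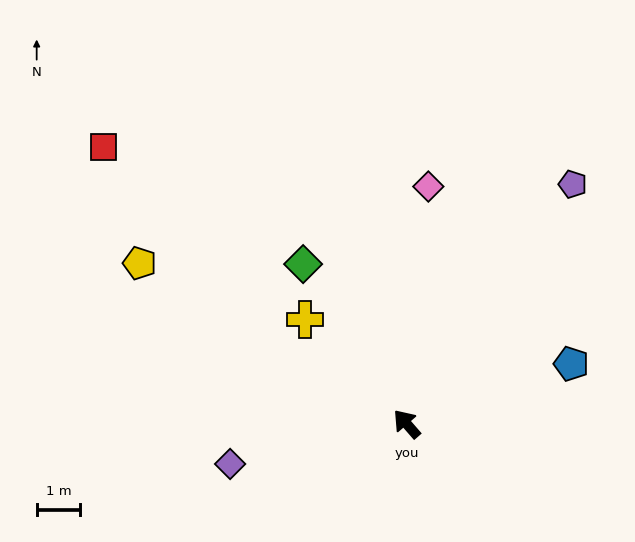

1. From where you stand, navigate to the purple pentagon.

turn right 76°, forward 6.7 m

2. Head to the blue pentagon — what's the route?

turn right 111°, forward 4.0 m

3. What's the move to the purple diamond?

turn left 62°, forward 4.2 m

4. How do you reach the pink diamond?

turn right 46°, forward 5.5 m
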